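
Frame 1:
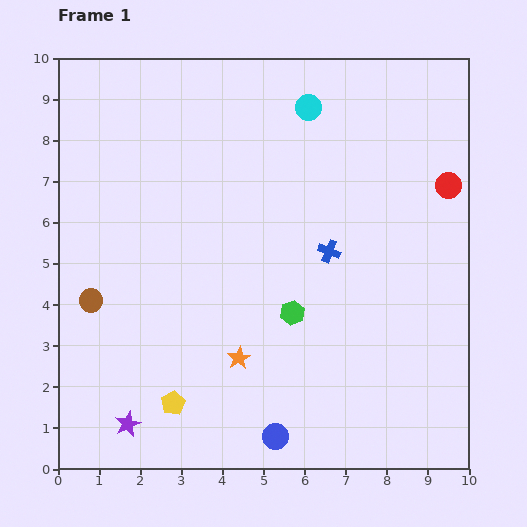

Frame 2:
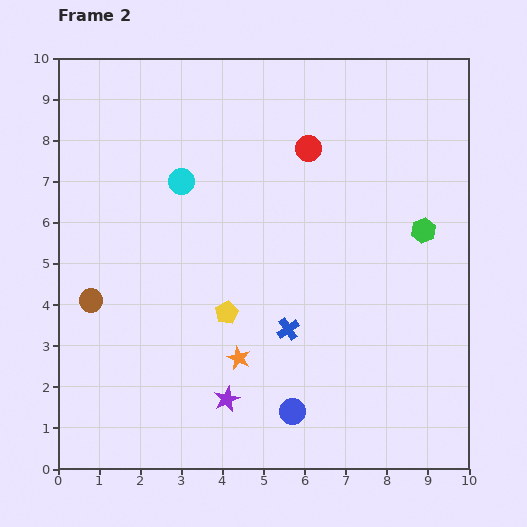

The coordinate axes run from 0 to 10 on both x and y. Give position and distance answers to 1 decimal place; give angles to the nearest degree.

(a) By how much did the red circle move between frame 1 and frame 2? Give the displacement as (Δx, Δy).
(-3.4, 0.9)

The red circle was at (9.5, 6.9) in frame 1 and (6.1, 7.8) in frame 2.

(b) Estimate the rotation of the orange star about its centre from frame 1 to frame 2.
18° counter-clockwise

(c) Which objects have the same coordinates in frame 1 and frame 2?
the brown circle, the orange star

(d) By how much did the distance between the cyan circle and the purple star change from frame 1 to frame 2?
-3.5

Distance in frame 1: 8.9. Distance in frame 2: 5.4.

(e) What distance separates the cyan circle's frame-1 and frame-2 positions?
3.6

The cyan circle moved from (6.1, 8.8) to (3.0, 7.0), a distance of √(3.1² + 1.8²) ≈ 3.6.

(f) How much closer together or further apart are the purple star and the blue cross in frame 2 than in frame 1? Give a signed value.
-4.2

Distance in frame 1: 6.5. Distance in frame 2: 2.3.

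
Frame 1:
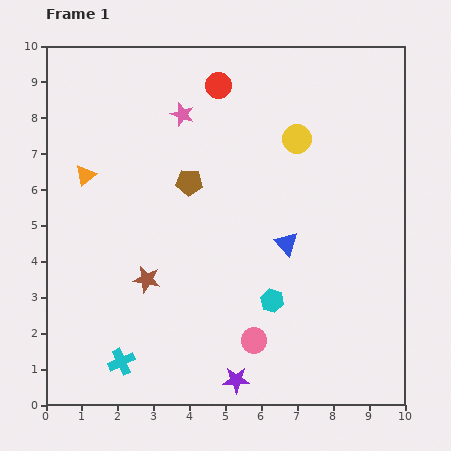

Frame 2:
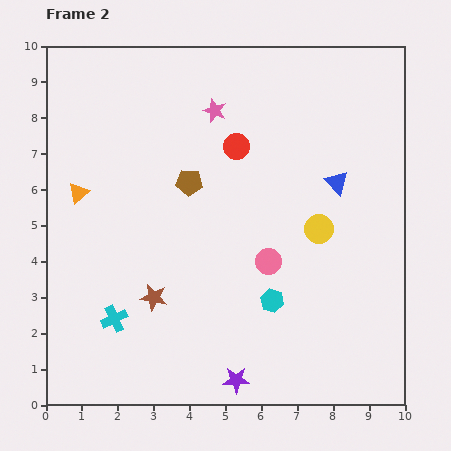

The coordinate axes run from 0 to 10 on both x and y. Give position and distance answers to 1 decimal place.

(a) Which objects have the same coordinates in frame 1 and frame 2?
the brown pentagon, the purple star, the cyan hexagon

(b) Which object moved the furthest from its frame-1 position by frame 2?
the yellow circle

(moved 2.6; next 2.2)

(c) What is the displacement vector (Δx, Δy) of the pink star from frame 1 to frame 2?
(0.9, 0.1)

The pink star was at (3.8, 8.1) in frame 1 and (4.7, 8.2) in frame 2.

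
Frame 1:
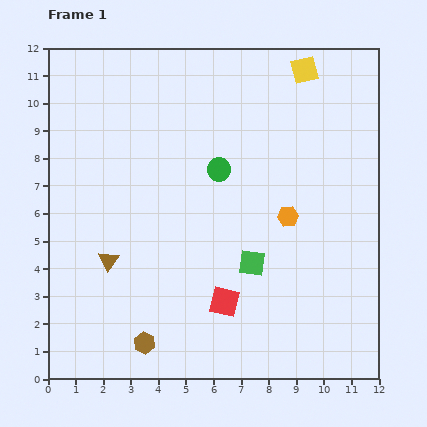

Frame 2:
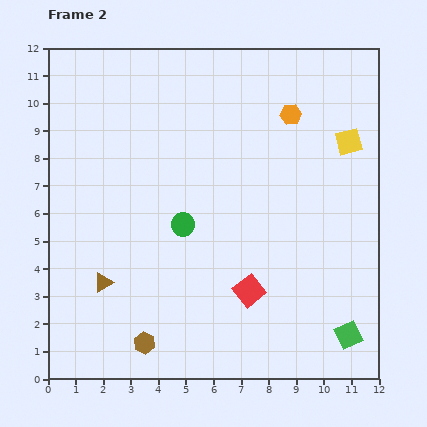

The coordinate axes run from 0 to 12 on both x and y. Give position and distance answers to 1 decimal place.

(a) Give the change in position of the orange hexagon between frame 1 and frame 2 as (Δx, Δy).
(0.1, 3.7)

The orange hexagon was at (8.7, 5.9) in frame 1 and (8.8, 9.6) in frame 2.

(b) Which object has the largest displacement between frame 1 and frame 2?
the green square

(moved 4.4; next 3.7)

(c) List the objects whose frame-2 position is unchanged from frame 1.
the brown hexagon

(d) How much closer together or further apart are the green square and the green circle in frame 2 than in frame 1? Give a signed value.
+3.6

Distance in frame 1: 3.6. Distance in frame 2: 7.2.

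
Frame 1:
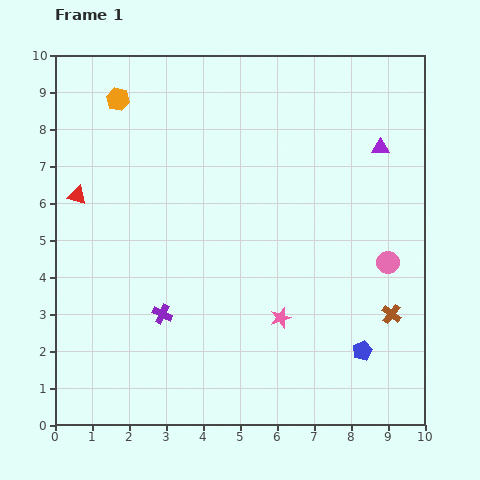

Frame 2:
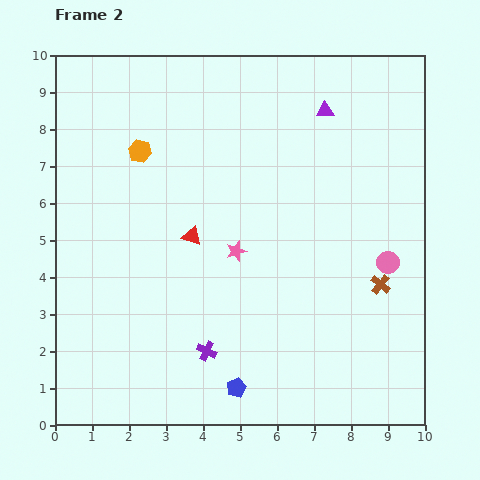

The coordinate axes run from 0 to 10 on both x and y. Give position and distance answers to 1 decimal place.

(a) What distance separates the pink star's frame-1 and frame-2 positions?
2.2

The pink star moved from (6.1, 2.9) to (4.9, 4.7), a distance of √(1.2² + 1.8²) ≈ 2.2.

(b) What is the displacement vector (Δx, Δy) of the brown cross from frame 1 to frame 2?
(-0.3, 0.8)

The brown cross was at (9.1, 3.0) in frame 1 and (8.8, 3.8) in frame 2.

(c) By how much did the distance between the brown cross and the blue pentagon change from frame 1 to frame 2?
+3.5

Distance in frame 1: 1.3. Distance in frame 2: 4.8.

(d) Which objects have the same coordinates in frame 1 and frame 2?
the pink circle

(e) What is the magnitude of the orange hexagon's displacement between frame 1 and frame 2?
1.5

The orange hexagon moved from (1.7, 8.8) to (2.3, 7.4), a distance of √(0.6² + 1.4²) ≈ 1.5.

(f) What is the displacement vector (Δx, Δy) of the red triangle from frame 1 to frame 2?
(3.1, -1.1)

The red triangle was at (0.6, 6.2) in frame 1 and (3.7, 5.1) in frame 2.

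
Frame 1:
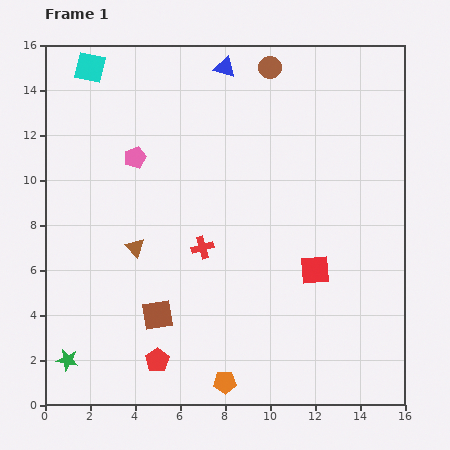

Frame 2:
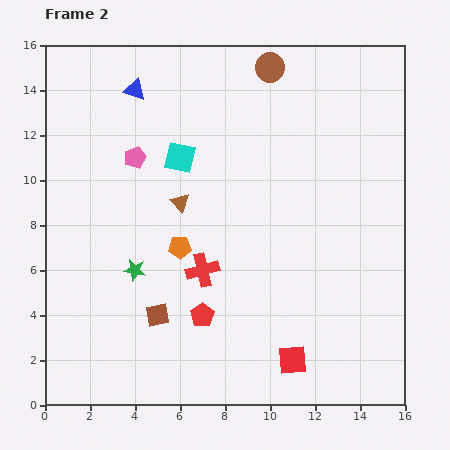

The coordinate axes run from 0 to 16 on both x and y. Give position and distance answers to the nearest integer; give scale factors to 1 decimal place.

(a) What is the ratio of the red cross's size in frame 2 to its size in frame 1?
1.5×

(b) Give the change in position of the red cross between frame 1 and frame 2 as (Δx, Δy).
(0, -1)

The red cross was at (7, 7) in frame 1 and (7, 6) in frame 2.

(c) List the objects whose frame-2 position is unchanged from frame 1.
the pink pentagon, the brown circle, the brown square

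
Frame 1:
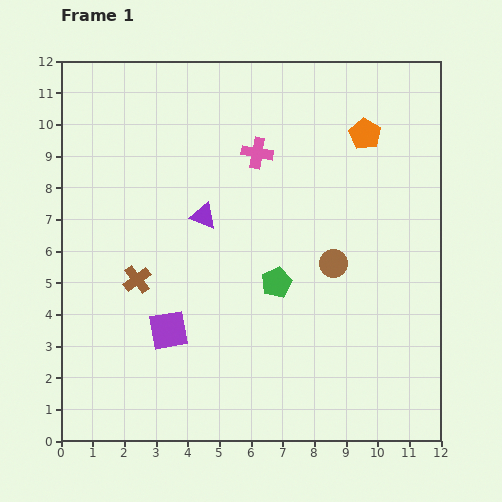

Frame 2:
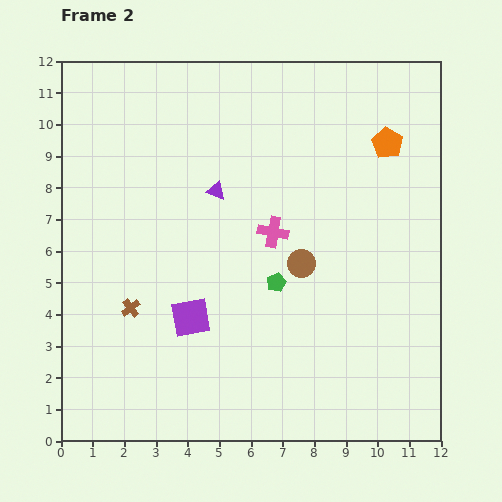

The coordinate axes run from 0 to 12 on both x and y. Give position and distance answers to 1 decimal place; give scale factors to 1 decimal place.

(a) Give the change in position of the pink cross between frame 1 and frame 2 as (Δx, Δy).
(0.5, -2.5)

The pink cross was at (6.2, 9.1) in frame 1 and (6.7, 6.6) in frame 2.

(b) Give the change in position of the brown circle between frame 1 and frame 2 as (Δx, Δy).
(-1.0, 0.0)

The brown circle was at (8.6, 5.6) in frame 1 and (7.6, 5.6) in frame 2.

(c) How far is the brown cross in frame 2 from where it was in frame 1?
0.9

The brown cross moved from (2.4, 5.1) to (2.2, 4.2), a distance of √(0.2² + 0.9²) ≈ 0.9.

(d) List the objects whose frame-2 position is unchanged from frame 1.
the green pentagon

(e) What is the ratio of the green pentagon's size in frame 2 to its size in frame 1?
0.6×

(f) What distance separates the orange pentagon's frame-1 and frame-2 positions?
0.8

The orange pentagon moved from (9.6, 9.7) to (10.3, 9.4), a distance of √(0.7² + 0.3²) ≈ 0.8.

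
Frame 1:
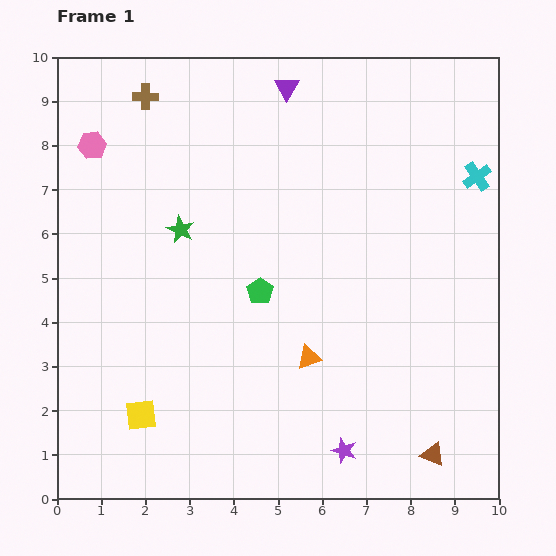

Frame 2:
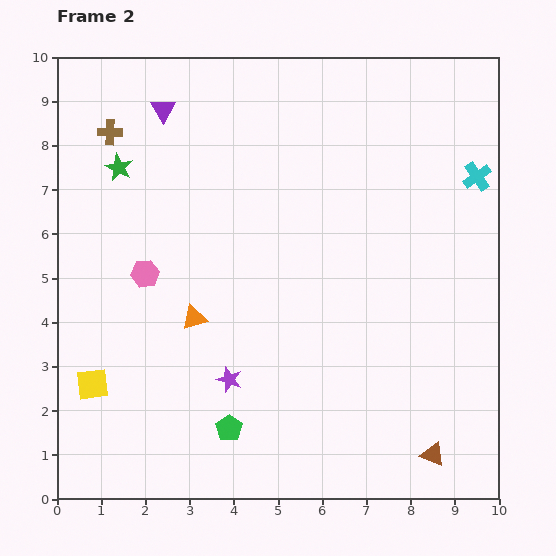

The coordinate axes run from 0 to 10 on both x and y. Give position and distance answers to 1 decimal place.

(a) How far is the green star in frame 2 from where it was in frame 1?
2.0

The green star moved from (2.8, 6.1) to (1.4, 7.5), a distance of √(1.4² + 1.4²) ≈ 2.0.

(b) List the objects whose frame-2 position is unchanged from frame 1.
the brown triangle, the cyan cross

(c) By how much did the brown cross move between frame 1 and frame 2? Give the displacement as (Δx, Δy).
(-0.8, -0.8)

The brown cross was at (2.0, 9.1) in frame 1 and (1.2, 8.3) in frame 2.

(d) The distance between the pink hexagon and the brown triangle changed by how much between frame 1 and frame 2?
-2.7

Distance in frame 1: 10.4. Distance in frame 2: 7.7.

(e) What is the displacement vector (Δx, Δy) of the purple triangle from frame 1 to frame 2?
(-2.8, -0.5)

The purple triangle was at (5.2, 9.3) in frame 1 and (2.4, 8.8) in frame 2.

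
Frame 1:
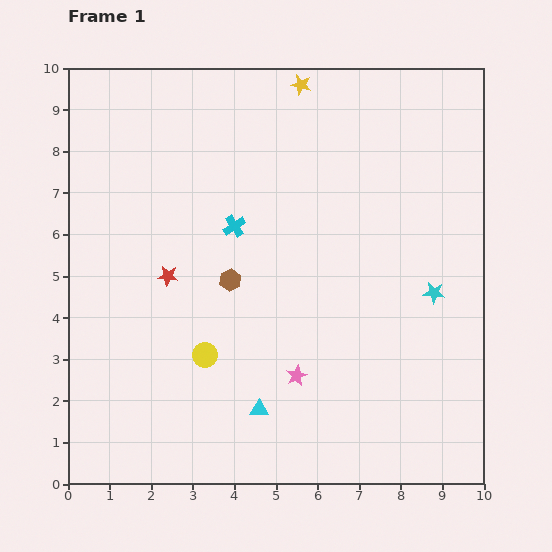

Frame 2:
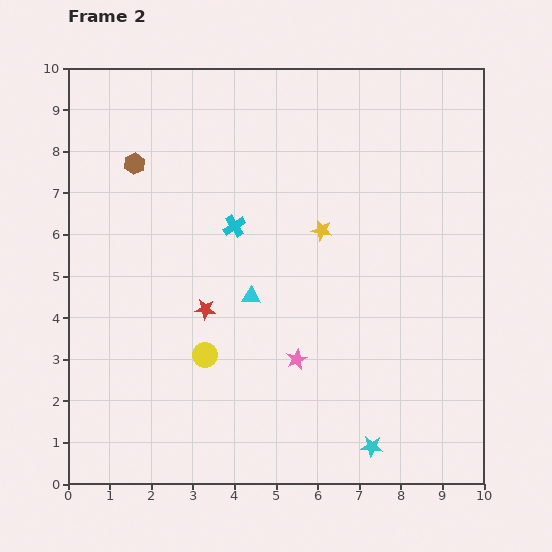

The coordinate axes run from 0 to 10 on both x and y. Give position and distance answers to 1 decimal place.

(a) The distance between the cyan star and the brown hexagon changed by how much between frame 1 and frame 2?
+4.0

Distance in frame 1: 4.9. Distance in frame 2: 8.9.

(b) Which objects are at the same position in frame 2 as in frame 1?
the yellow circle, the cyan cross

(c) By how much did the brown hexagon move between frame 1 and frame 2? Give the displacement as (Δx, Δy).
(-2.3, 2.8)

The brown hexagon was at (3.9, 4.9) in frame 1 and (1.6, 7.7) in frame 2.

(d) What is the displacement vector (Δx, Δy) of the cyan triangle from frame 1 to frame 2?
(-0.2, 2.7)

The cyan triangle was at (4.6, 1.8) in frame 1 and (4.4, 4.5) in frame 2.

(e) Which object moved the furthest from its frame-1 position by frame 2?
the cyan star

(moved 4.0; next 3.6)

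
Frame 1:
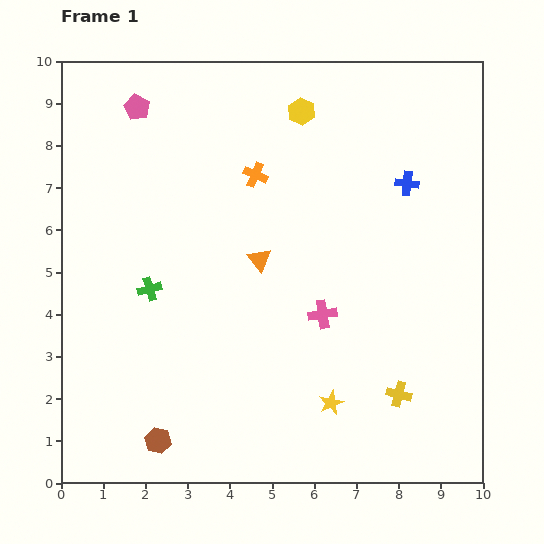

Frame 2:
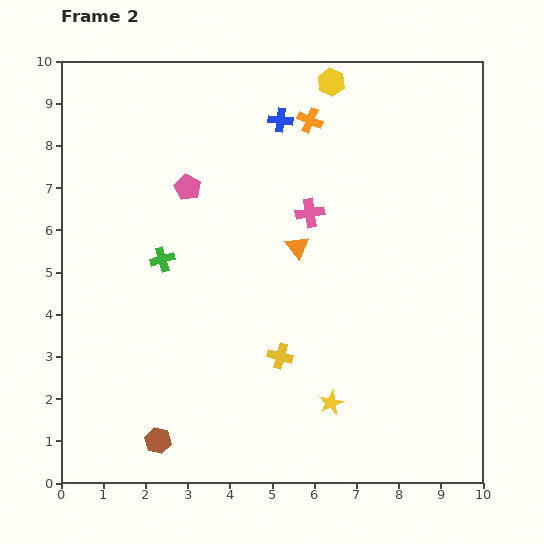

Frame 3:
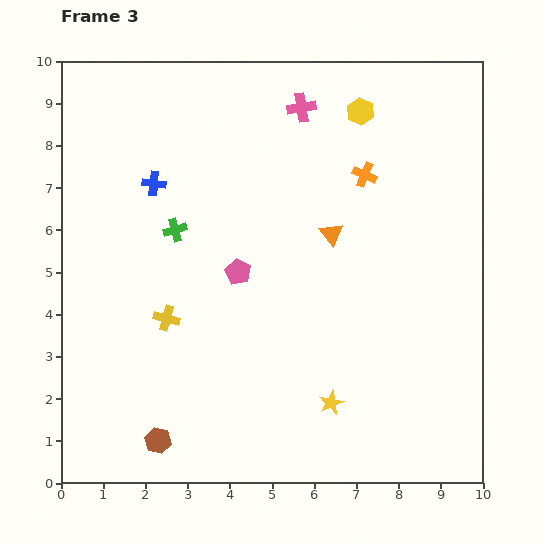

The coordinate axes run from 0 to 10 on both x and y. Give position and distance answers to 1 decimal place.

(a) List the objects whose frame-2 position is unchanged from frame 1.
the yellow star, the brown hexagon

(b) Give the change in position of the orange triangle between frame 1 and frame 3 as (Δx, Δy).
(1.7, 0.6)

The orange triangle was at (4.7, 5.3) in frame 1 and (6.4, 5.9) in frame 3.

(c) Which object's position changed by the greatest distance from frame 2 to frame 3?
the blue cross

(moved 3.4; next 2.8)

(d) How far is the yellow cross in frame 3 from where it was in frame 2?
2.8

The yellow cross moved from (5.2, 3.0) to (2.5, 3.9), a distance of √(2.7² + 0.9²) ≈ 2.8.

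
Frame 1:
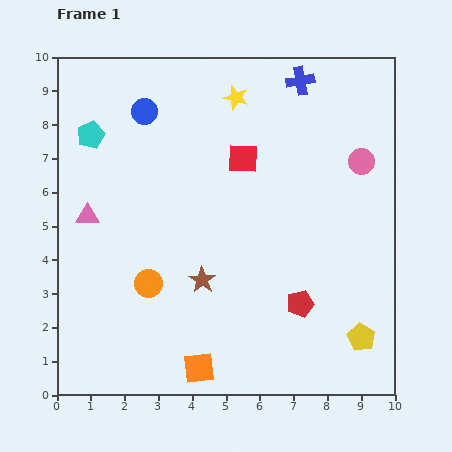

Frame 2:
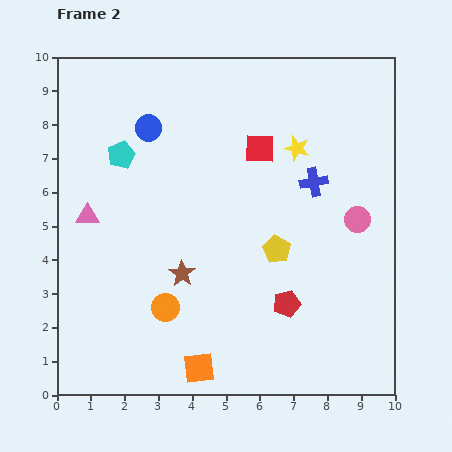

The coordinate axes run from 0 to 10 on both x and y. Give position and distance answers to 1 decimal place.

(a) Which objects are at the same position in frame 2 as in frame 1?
the pink triangle, the orange square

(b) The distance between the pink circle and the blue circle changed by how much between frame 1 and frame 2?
+0.2

Distance in frame 1: 6.6. Distance in frame 2: 6.8.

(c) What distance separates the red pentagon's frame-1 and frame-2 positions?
0.4

The red pentagon moved from (7.2, 2.7) to (6.8, 2.7), a distance of √(0.4² + 0.0²) ≈ 0.4.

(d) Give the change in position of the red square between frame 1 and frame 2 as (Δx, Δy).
(0.5, 0.3)

The red square was at (5.5, 7.0) in frame 1 and (6.0, 7.3) in frame 2.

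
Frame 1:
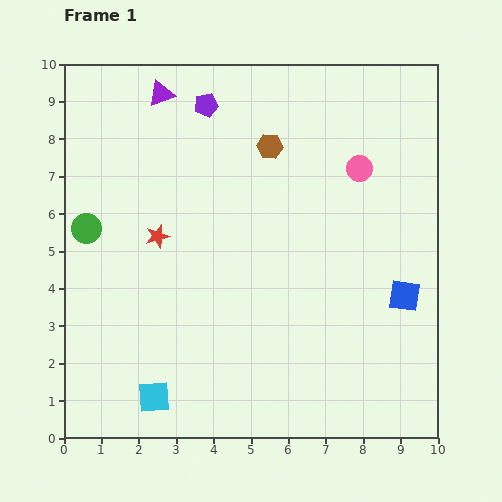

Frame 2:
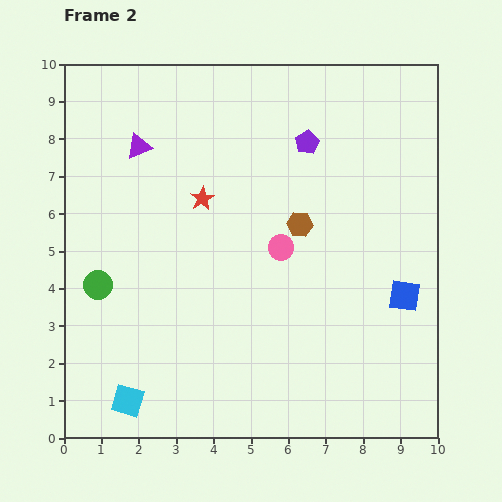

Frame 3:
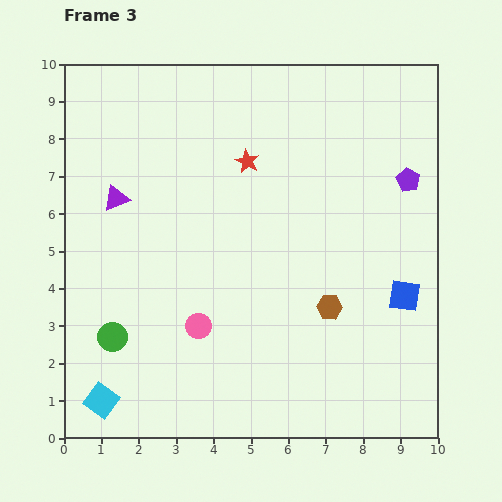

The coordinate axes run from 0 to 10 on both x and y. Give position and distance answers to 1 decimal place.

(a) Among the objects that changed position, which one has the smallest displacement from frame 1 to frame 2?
the cyan square

(moved 0.7)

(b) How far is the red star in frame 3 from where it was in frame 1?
3.1

The red star moved from (2.5, 5.4) to (4.9, 7.4), a distance of √(2.4² + 2.0²) ≈ 3.1.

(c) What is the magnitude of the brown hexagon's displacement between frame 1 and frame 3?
4.6

The brown hexagon moved from (5.5, 7.8) to (7.1, 3.5), a distance of √(1.6² + 4.3²) ≈ 4.6.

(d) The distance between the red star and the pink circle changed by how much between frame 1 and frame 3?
-1.1

Distance in frame 1: 5.7. Distance in frame 3: 4.6.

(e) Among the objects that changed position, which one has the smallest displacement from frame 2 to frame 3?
the cyan square

(moved 0.7)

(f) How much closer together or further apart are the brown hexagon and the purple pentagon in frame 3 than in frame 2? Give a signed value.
+1.8

Distance in frame 2: 2.2. Distance in frame 3: 4.0.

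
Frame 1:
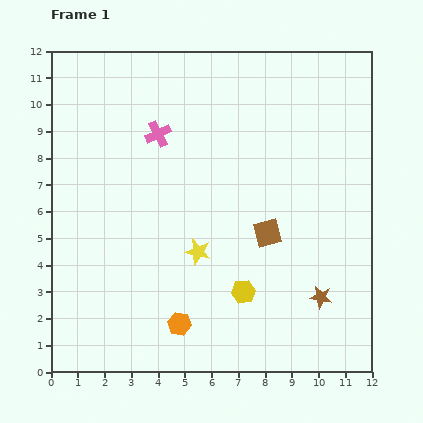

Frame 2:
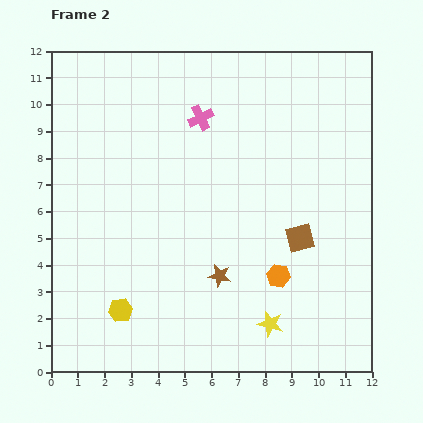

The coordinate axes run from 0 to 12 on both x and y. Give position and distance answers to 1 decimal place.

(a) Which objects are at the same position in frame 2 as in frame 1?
none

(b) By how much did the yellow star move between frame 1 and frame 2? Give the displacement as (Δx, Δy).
(2.7, -2.7)

The yellow star was at (5.5, 4.5) in frame 1 and (8.2, 1.8) in frame 2.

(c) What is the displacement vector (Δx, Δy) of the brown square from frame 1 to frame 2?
(1.2, -0.2)

The brown square was at (8.1, 5.2) in frame 1 and (9.3, 5.0) in frame 2.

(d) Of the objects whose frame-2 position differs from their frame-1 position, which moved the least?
the brown square

(moved 1.2)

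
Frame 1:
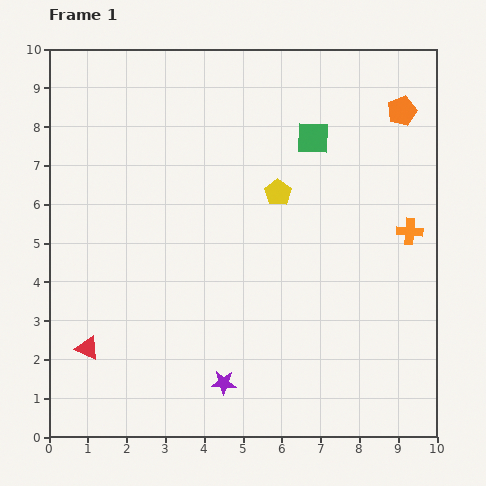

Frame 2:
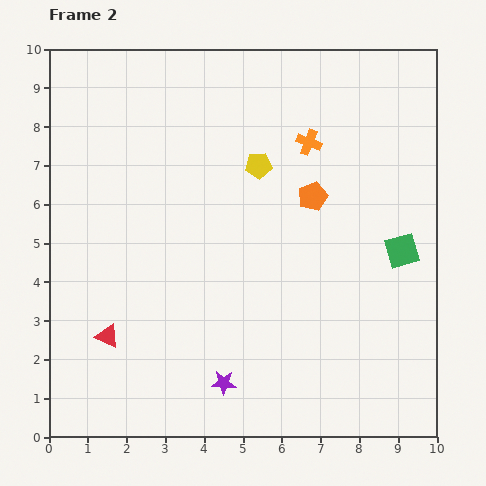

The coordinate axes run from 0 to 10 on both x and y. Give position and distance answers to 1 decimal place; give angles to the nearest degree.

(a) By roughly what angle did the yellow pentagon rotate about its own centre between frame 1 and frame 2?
31° clockwise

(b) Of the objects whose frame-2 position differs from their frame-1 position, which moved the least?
the red triangle

(moved 0.6)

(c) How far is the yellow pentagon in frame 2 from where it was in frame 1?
0.9

The yellow pentagon moved from (5.9, 6.3) to (5.4, 7.0), a distance of √(0.5² + 0.7²) ≈ 0.9.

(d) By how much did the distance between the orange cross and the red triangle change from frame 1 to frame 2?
-1.6

Distance in frame 1: 8.8. Distance in frame 2: 7.2.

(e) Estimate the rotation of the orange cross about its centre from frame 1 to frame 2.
17° clockwise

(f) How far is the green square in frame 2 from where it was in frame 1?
3.7

The green square moved from (6.8, 7.7) to (9.1, 4.8), a distance of √(2.3² + 2.9²) ≈ 3.7.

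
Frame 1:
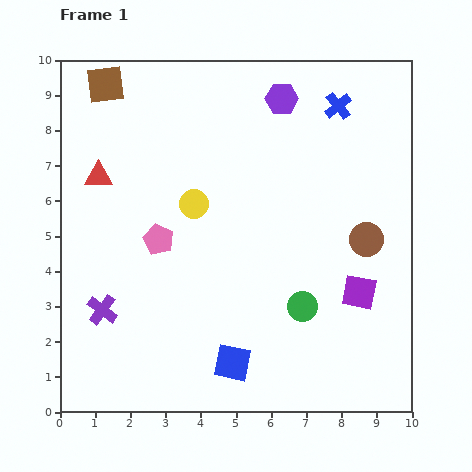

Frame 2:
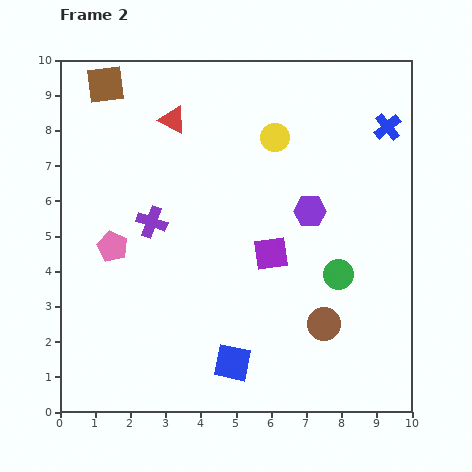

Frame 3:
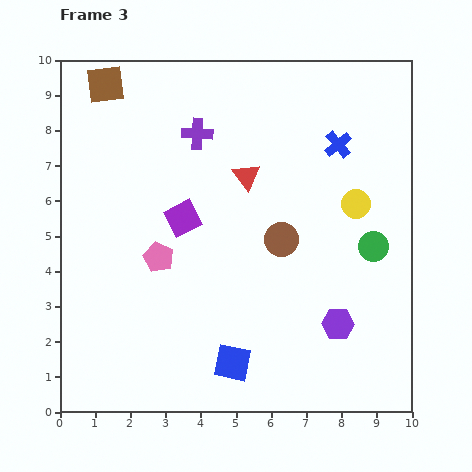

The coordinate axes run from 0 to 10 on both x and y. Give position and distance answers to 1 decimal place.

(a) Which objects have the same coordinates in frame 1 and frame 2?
the blue square, the brown square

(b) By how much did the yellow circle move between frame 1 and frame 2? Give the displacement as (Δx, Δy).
(2.3, 1.9)

The yellow circle was at (3.8, 5.9) in frame 1 and (6.1, 7.8) in frame 2.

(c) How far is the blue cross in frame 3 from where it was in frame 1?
1.1

The blue cross moved from (7.9, 8.7) to (7.9, 7.6), a distance of √(0.0² + 1.1²) ≈ 1.1.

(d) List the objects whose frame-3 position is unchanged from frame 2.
the blue square, the brown square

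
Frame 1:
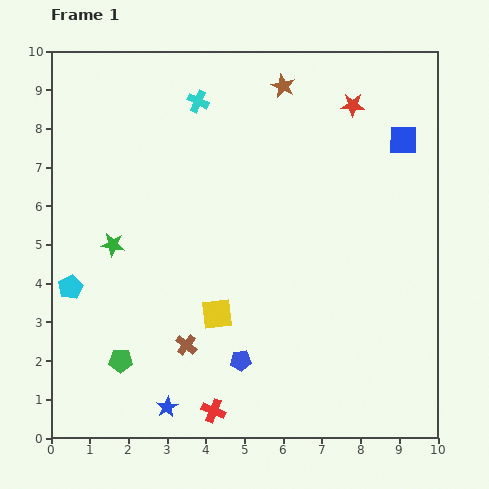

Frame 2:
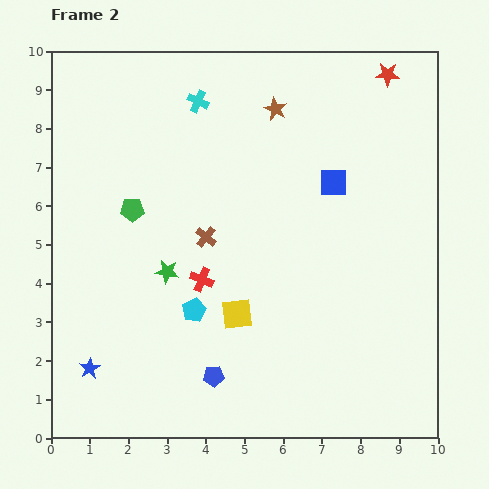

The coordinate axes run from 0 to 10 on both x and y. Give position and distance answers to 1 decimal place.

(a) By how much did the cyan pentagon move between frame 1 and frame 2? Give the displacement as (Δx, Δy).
(3.2, -0.6)

The cyan pentagon was at (0.5, 3.9) in frame 1 and (3.7, 3.3) in frame 2.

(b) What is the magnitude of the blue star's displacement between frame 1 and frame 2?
2.2

The blue star moved from (3.0, 0.8) to (1.0, 1.8), a distance of √(2.0² + 1.0²) ≈ 2.2.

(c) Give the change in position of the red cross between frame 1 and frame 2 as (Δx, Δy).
(-0.3, 3.4)

The red cross was at (4.2, 0.7) in frame 1 and (3.9, 4.1) in frame 2.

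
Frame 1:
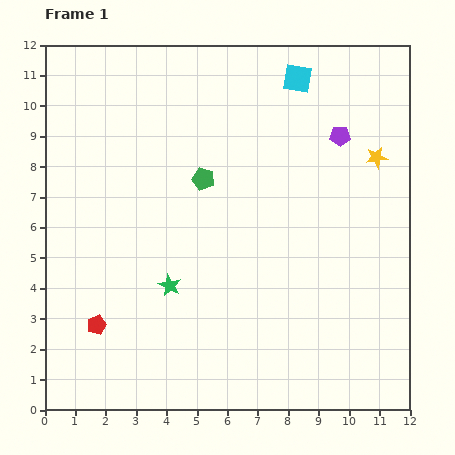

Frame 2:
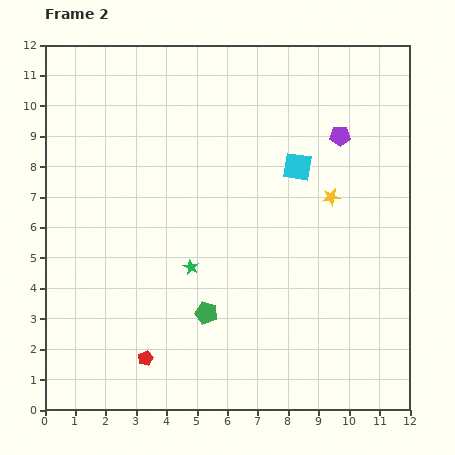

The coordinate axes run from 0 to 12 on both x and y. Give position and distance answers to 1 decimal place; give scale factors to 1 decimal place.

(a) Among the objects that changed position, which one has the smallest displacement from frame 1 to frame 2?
the green star

(moved 0.9)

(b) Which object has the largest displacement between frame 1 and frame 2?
the green pentagon

(moved 4.4; next 2.9)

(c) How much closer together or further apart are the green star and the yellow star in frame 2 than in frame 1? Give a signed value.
-2.9

Distance in frame 1: 8.0. Distance in frame 2: 5.1.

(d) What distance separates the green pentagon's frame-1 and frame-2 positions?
4.4

The green pentagon moved from (5.2, 7.6) to (5.3, 3.2), a distance of √(0.1² + 4.4²) ≈ 4.4.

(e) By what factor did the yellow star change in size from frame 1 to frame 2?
0.8×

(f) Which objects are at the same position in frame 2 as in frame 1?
the purple pentagon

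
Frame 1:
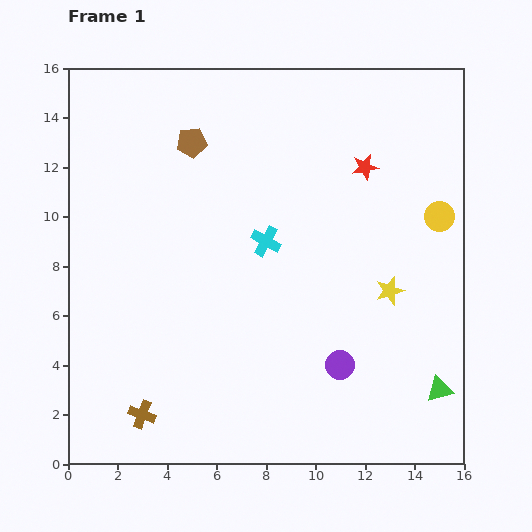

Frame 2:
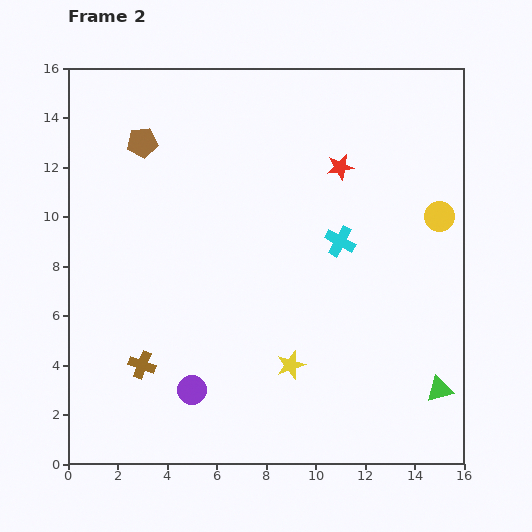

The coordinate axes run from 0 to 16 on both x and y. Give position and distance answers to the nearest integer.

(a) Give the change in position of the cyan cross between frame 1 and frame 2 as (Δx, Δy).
(3, 0)

The cyan cross was at (8, 9) in frame 1 and (11, 9) in frame 2.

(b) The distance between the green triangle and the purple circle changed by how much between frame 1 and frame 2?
+6

Distance in frame 1: 4. Distance in frame 2: 10.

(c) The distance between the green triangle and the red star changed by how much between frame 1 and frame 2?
+1

Distance in frame 1: 9. Distance in frame 2: 10.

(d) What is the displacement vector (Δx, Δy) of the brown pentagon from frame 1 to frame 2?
(-2, 0)

The brown pentagon was at (5, 13) in frame 1 and (3, 13) in frame 2.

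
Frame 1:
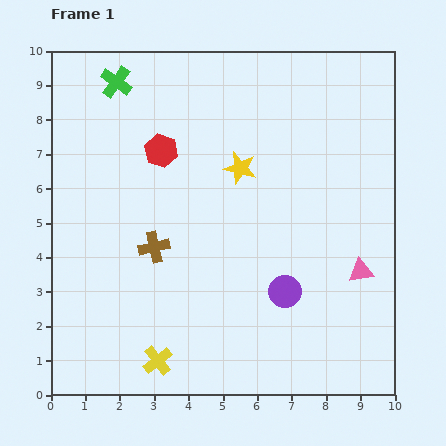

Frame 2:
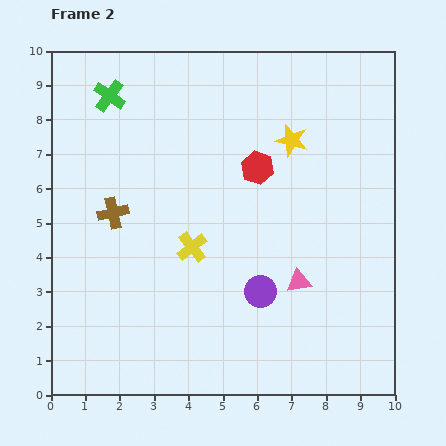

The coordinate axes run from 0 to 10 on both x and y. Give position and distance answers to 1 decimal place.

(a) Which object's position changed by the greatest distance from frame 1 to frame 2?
the yellow cross

(moved 3.4; next 2.8)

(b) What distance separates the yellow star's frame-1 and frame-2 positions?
1.7

The yellow star moved from (5.5, 6.6) to (7.0, 7.4), a distance of √(1.5² + 0.8²) ≈ 1.7.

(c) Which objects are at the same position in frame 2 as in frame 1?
none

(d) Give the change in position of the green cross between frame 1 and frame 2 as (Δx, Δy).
(-0.2, -0.4)

The green cross was at (1.9, 9.1) in frame 1 and (1.7, 8.7) in frame 2.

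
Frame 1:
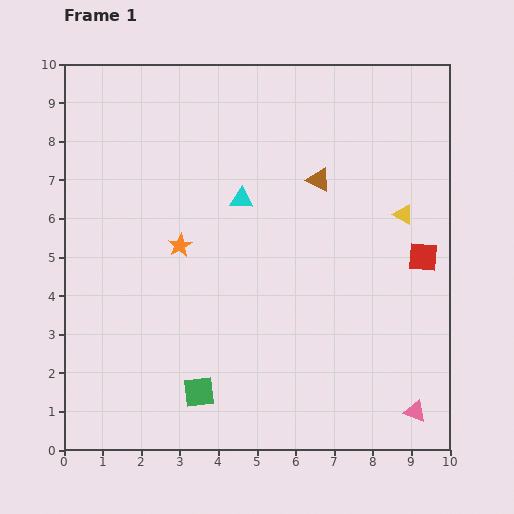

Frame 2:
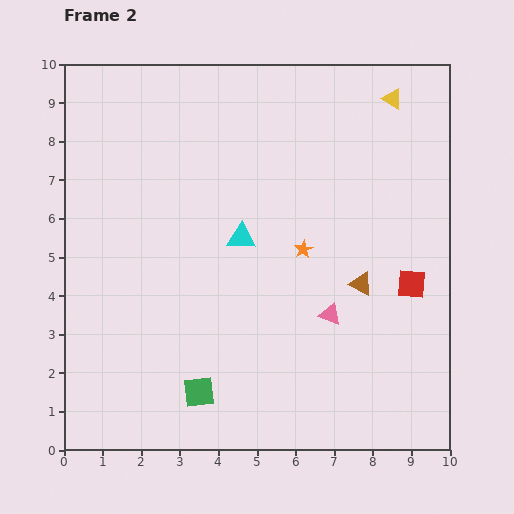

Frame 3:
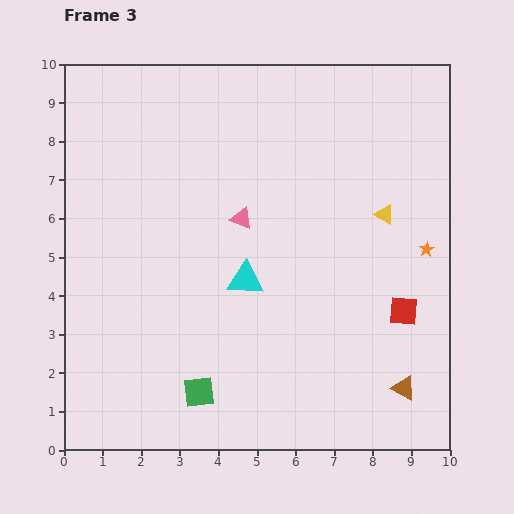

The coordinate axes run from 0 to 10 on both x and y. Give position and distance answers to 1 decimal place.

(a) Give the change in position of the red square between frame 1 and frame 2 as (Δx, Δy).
(-0.3, -0.7)

The red square was at (9.3, 5.0) in frame 1 and (9.0, 4.3) in frame 2.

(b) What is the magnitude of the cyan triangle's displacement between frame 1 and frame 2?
1.0

The cyan triangle moved from (4.6, 6.5) to (4.6, 5.5), a distance of √(0.0² + 1.0²) ≈ 1.0.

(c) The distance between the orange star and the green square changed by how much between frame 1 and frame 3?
+3.2

Distance in frame 1: 3.8. Distance in frame 3: 7.0.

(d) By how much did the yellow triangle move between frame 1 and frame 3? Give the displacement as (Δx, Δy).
(-0.5, 0.0)

The yellow triangle was at (8.8, 6.1) in frame 1 and (8.3, 6.1) in frame 3.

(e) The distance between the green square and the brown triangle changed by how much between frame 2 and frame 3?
+0.3

Distance in frame 2: 5.0. Distance in frame 3: 5.3.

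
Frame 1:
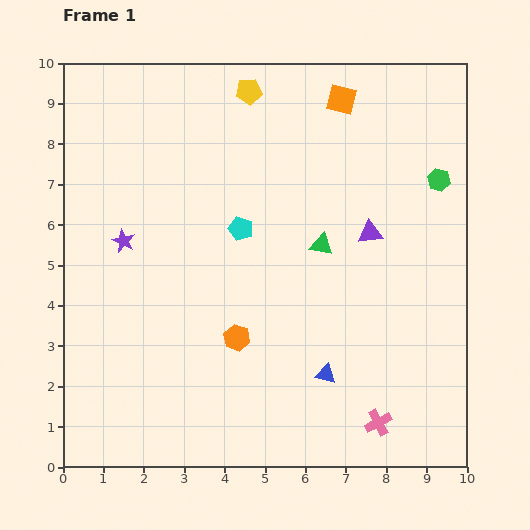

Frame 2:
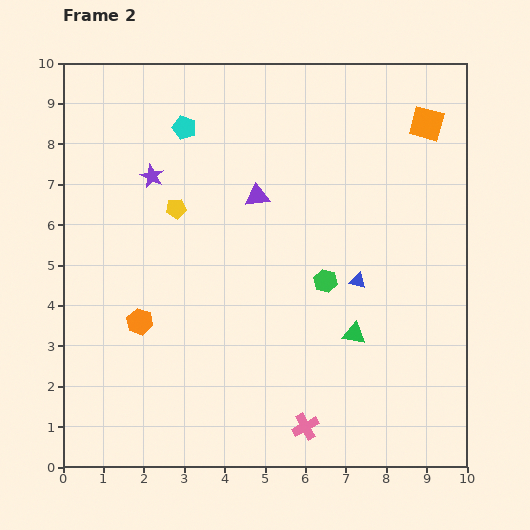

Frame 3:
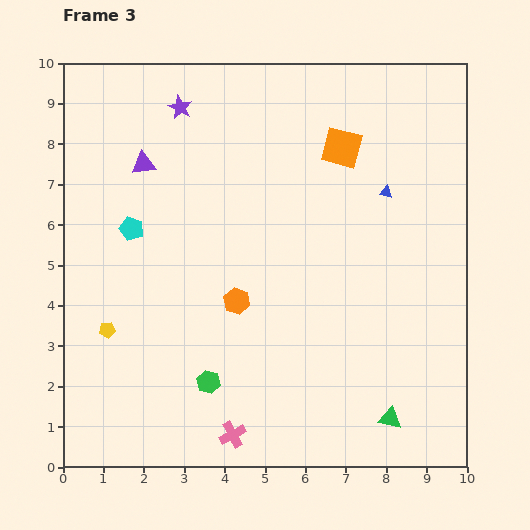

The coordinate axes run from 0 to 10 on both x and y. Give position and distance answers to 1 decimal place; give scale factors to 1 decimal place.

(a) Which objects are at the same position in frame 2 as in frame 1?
none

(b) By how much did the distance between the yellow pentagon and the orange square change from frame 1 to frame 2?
+4.2

Distance in frame 1: 2.3. Distance in frame 2: 6.5.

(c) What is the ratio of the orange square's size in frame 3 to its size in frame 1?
1.3×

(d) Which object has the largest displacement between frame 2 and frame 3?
the green hexagon

(moved 3.8; next 3.4)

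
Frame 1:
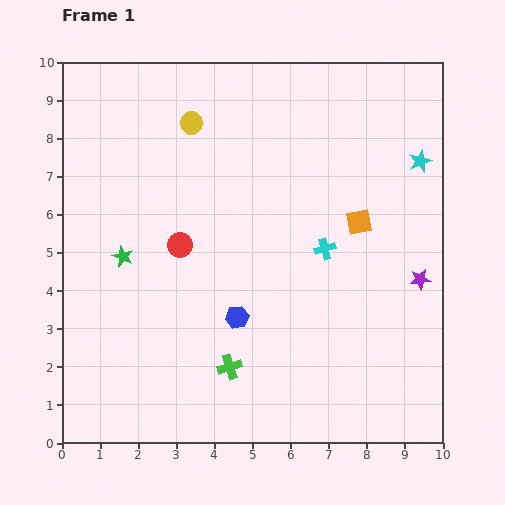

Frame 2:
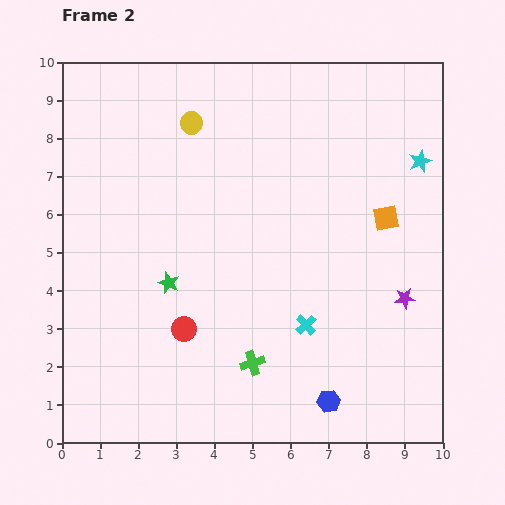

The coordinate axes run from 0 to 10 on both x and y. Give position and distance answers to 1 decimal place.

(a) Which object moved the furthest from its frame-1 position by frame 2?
the blue hexagon

(moved 3.3; next 2.2)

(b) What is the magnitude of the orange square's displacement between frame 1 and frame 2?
0.7

The orange square moved from (7.8, 5.8) to (8.5, 5.9), a distance of √(0.7² + 0.1²) ≈ 0.7.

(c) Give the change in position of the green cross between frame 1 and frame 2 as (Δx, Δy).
(0.6, 0.1)

The green cross was at (4.4, 2.0) in frame 1 and (5.0, 2.1) in frame 2.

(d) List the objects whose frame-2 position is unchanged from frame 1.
the cyan star, the yellow circle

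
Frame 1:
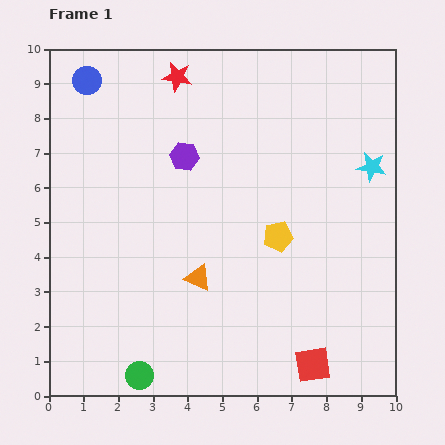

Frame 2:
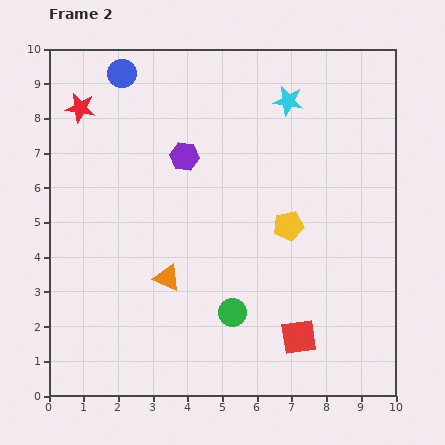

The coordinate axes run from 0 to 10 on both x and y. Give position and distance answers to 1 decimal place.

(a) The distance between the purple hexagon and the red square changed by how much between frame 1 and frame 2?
-0.8

Distance in frame 1: 7.0. Distance in frame 2: 6.2.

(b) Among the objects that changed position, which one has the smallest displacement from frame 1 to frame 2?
the yellow pentagon

(moved 0.4)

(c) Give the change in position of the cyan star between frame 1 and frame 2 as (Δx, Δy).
(-2.4, 1.9)

The cyan star was at (9.3, 6.6) in frame 1 and (6.9, 8.5) in frame 2.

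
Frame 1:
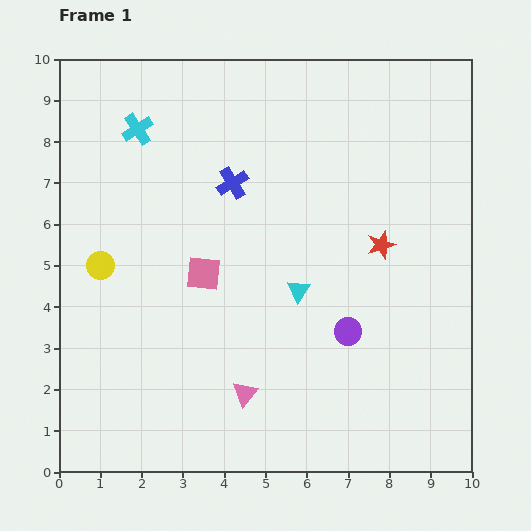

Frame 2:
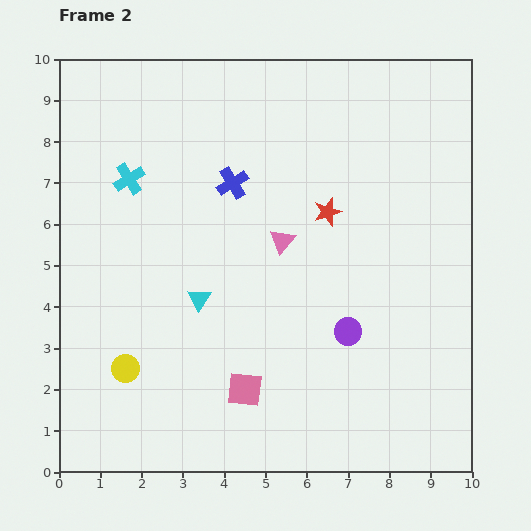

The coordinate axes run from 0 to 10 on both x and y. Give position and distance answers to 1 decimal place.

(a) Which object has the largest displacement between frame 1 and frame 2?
the pink triangle

(moved 3.8; next 3.0)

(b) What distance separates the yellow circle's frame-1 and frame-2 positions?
2.6

The yellow circle moved from (1.0, 5.0) to (1.6, 2.5), a distance of √(0.6² + 2.5²) ≈ 2.6.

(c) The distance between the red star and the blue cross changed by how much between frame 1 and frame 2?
-1.5

Distance in frame 1: 3.9. Distance in frame 2: 2.4.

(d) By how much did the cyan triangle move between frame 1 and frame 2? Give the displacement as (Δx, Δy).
(-2.4, -0.2)

The cyan triangle was at (5.8, 4.4) in frame 1 and (3.4, 4.2) in frame 2.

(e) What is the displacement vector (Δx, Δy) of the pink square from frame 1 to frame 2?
(1.0, -2.8)

The pink square was at (3.5, 4.8) in frame 1 and (4.5, 2.0) in frame 2.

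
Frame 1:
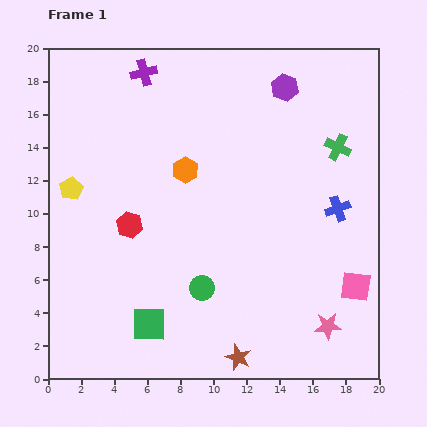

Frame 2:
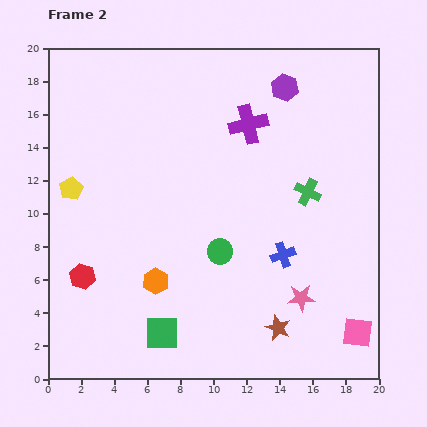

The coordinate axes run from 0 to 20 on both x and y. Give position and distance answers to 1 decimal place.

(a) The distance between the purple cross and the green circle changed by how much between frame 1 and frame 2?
-5.6

Distance in frame 1: 13.5. Distance in frame 2: 7.9.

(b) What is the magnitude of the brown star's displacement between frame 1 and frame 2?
3.0

The brown star moved from (11.5, 1.3) to (13.9, 3.1), a distance of √(2.4² + 1.8²) ≈ 3.0.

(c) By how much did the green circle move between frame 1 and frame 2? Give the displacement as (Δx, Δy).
(1.1, 2.2)

The green circle was at (9.3, 5.5) in frame 1 and (10.4, 7.7) in frame 2.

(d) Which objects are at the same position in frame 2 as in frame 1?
the purple hexagon, the yellow pentagon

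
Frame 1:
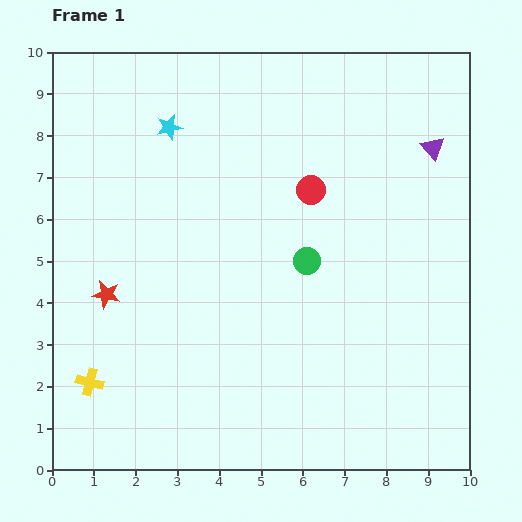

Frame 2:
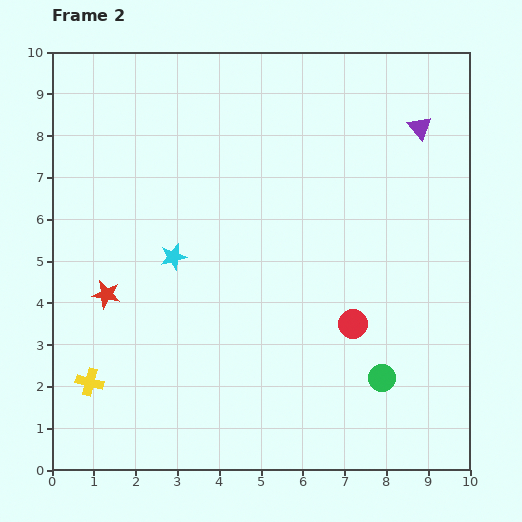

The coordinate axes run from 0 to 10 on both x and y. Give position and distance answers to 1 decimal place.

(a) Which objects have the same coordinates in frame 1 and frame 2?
the yellow cross, the red star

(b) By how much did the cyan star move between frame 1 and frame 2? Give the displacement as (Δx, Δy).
(0.1, -3.1)

The cyan star was at (2.8, 8.2) in frame 1 and (2.9, 5.1) in frame 2.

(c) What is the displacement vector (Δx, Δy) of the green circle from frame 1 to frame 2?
(1.8, -2.8)

The green circle was at (6.1, 5.0) in frame 1 and (7.9, 2.2) in frame 2.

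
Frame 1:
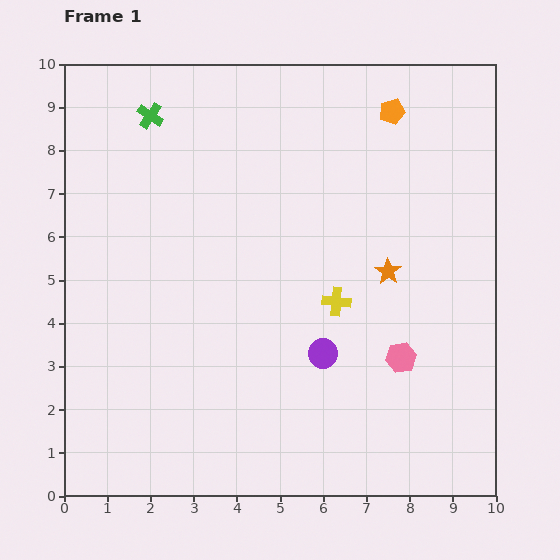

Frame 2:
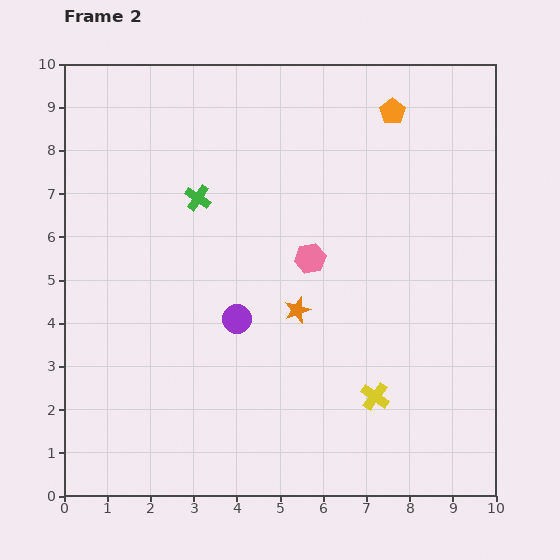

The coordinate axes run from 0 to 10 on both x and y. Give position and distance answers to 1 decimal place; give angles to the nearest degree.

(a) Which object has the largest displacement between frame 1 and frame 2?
the pink hexagon

(moved 3.1; next 2.4)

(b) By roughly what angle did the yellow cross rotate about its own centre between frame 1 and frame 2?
30° clockwise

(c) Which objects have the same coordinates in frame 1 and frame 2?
the orange pentagon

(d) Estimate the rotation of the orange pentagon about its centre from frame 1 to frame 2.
21° counter-clockwise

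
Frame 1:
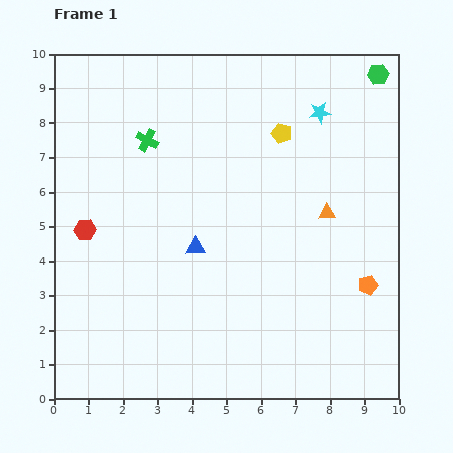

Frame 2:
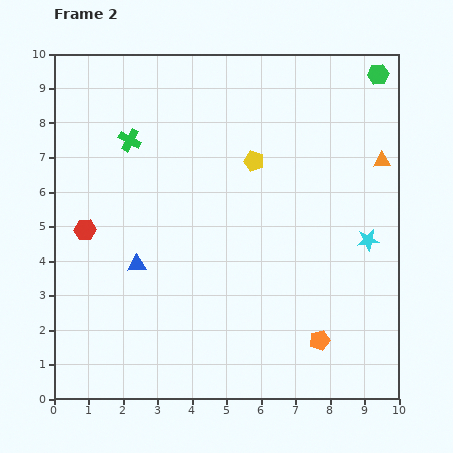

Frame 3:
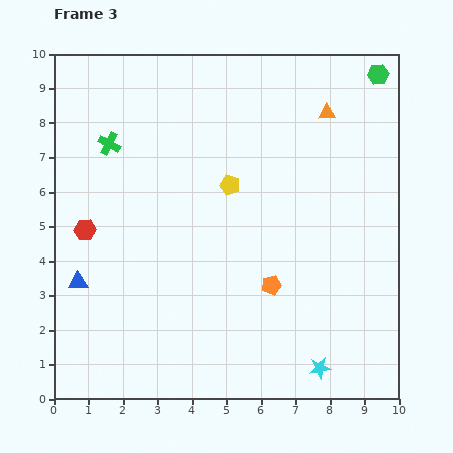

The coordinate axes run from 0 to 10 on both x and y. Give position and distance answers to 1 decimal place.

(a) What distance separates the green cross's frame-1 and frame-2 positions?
0.5

The green cross moved from (2.7, 7.5) to (2.2, 7.5), a distance of √(0.5² + 0.0²) ≈ 0.5.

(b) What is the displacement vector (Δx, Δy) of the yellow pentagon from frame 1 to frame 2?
(-0.8, -0.8)

The yellow pentagon was at (6.6, 7.7) in frame 1 and (5.8, 6.9) in frame 2.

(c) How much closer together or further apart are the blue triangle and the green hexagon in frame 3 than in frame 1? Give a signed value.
+3.3

Distance in frame 1: 7.3. Distance in frame 3: 10.6.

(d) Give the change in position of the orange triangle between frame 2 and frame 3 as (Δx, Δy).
(-1.6, 1.4)

The orange triangle was at (9.5, 6.9) in frame 2 and (7.9, 8.3) in frame 3.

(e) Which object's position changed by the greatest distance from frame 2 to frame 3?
the cyan star

(moved 4.0; next 2.1)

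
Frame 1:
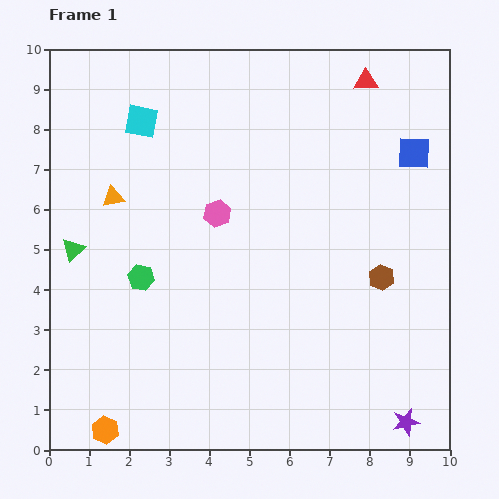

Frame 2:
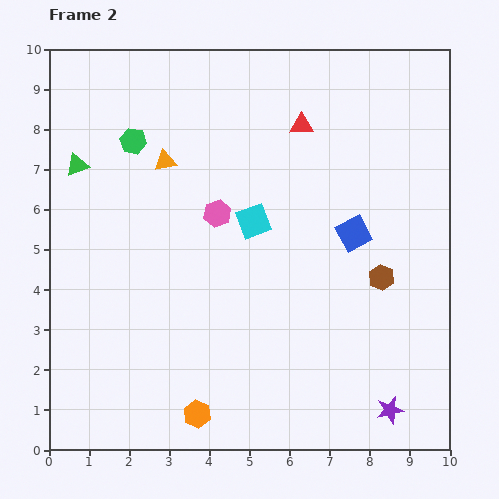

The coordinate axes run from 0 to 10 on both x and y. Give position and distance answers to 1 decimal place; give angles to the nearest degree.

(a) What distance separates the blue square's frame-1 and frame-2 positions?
2.5

The blue square moved from (9.1, 7.4) to (7.6, 5.4), a distance of √(1.5² + 2.0²) ≈ 2.5.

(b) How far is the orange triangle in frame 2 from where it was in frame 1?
1.6

The orange triangle moved from (1.6, 6.3) to (2.9, 7.2), a distance of √(1.3² + 0.9²) ≈ 1.6.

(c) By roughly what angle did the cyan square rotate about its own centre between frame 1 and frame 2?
30° counter-clockwise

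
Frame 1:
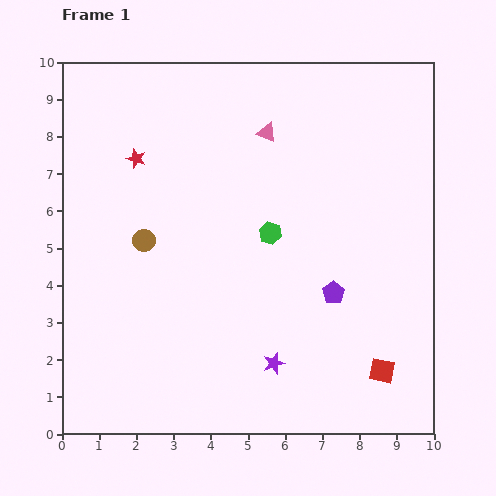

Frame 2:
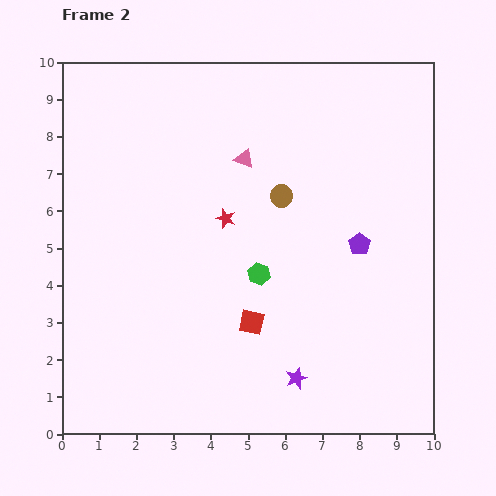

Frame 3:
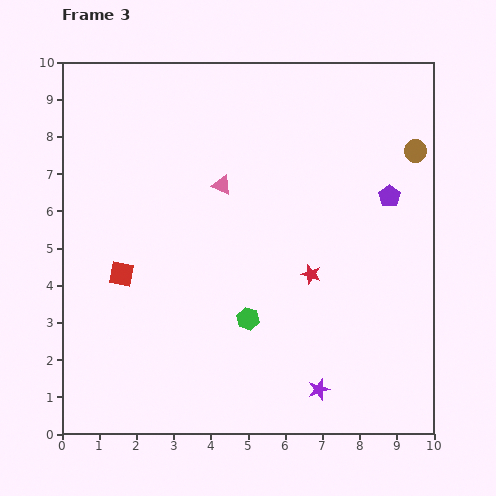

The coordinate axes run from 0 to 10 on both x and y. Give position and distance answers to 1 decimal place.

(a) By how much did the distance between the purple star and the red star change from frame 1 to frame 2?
-1.9

Distance in frame 1: 6.6. Distance in frame 2: 4.7.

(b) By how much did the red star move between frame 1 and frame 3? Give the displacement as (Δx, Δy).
(4.7, -3.1)

The red star was at (2.0, 7.4) in frame 1 and (6.7, 4.3) in frame 3.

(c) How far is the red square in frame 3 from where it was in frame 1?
7.5

The red square moved from (8.6, 1.7) to (1.6, 4.3), a distance of √(7.0² + 2.6²) ≈ 7.5.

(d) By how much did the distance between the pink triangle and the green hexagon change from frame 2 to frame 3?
+0.6

Distance in frame 2: 3.1. Distance in frame 3: 3.7.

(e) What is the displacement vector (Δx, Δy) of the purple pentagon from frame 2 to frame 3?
(0.8, 1.3)

The purple pentagon was at (8.0, 5.1) in frame 2 and (8.8, 6.4) in frame 3.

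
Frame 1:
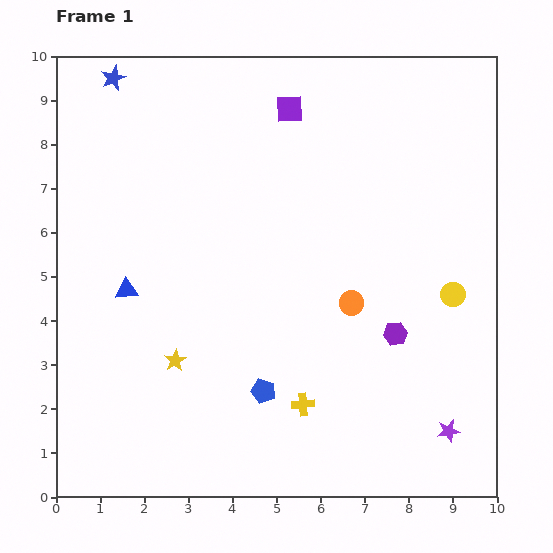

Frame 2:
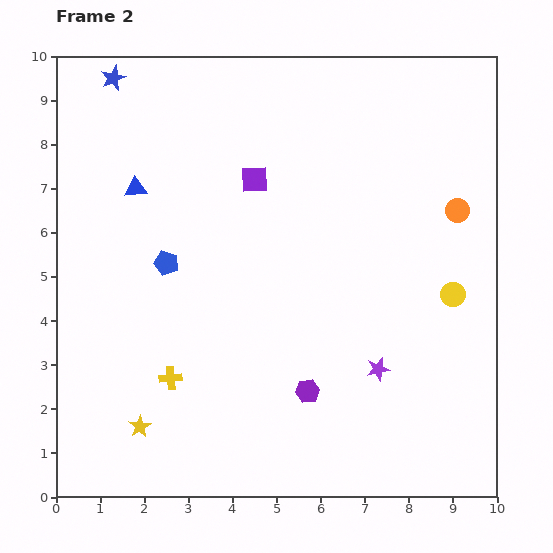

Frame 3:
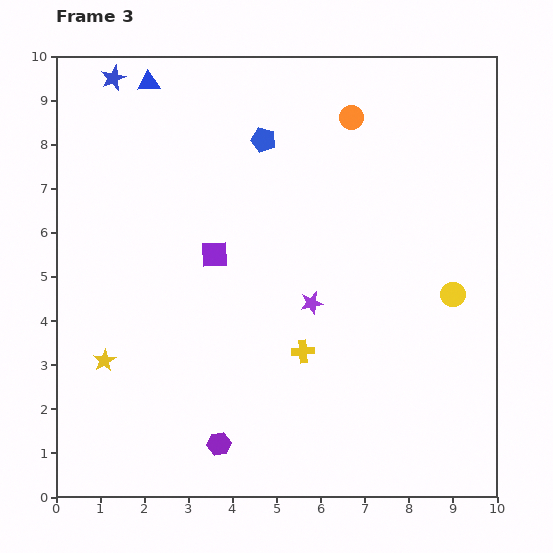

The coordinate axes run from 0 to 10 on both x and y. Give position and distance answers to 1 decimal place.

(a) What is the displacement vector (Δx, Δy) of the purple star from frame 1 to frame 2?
(-1.6, 1.4)

The purple star was at (8.9, 1.5) in frame 1 and (7.3, 2.9) in frame 2.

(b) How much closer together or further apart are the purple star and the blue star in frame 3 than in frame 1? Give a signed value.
-4.2

Distance in frame 1: 11.0. Distance in frame 3: 6.8.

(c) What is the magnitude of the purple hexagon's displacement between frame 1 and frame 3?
4.7

The purple hexagon moved from (7.7, 3.7) to (3.7, 1.2), a distance of √(4.0² + 2.5²) ≈ 4.7.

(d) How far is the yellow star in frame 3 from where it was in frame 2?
1.7

The yellow star moved from (1.9, 1.6) to (1.1, 3.1), a distance of √(0.8² + 1.5²) ≈ 1.7.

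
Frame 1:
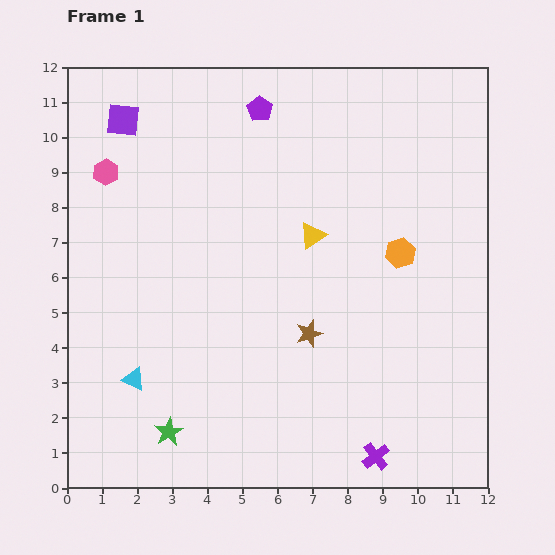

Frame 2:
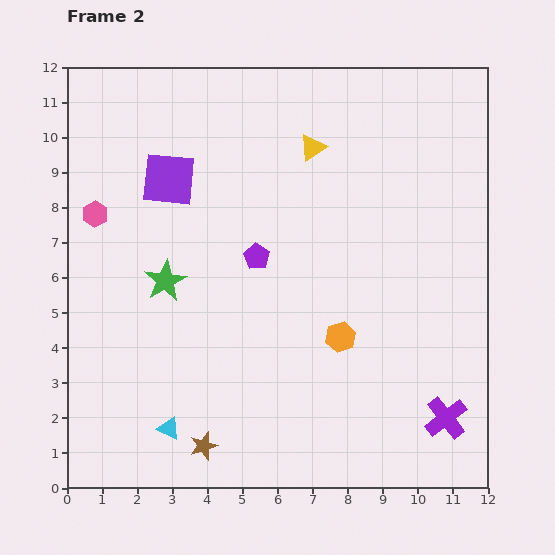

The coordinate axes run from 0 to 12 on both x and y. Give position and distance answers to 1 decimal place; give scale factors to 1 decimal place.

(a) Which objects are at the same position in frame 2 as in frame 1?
none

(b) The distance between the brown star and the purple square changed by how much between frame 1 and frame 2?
-0.4

Distance in frame 1: 8.1. Distance in frame 2: 7.7.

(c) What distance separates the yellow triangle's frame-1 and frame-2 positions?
2.5

The yellow triangle moved from (7.0, 7.2) to (7.0, 9.7), a distance of √(0.0² + 2.5²) ≈ 2.5.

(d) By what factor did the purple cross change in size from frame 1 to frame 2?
1.6×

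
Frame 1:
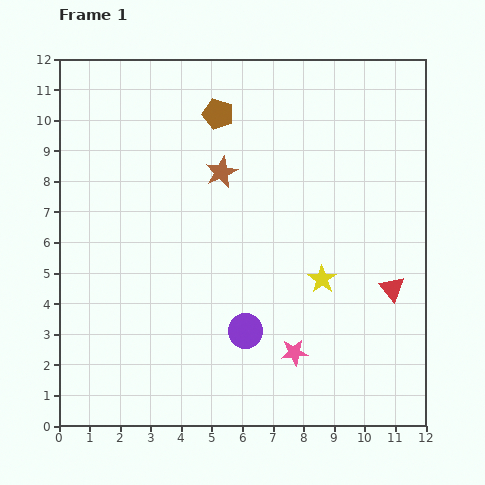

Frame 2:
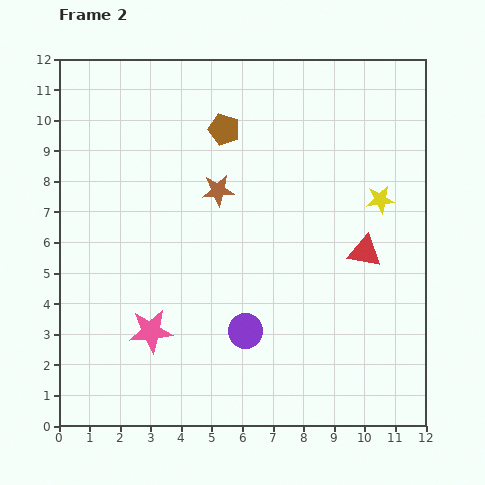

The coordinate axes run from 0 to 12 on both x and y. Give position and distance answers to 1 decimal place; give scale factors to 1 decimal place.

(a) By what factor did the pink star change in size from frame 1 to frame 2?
1.6×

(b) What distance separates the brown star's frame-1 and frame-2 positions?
0.6

The brown star moved from (5.3, 8.3) to (5.2, 7.7), a distance of √(0.1² + 0.6²) ≈ 0.6.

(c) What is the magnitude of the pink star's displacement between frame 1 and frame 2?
4.8

The pink star moved from (7.7, 2.4) to (3.0, 3.1), a distance of √(4.7² + 0.7²) ≈ 4.8.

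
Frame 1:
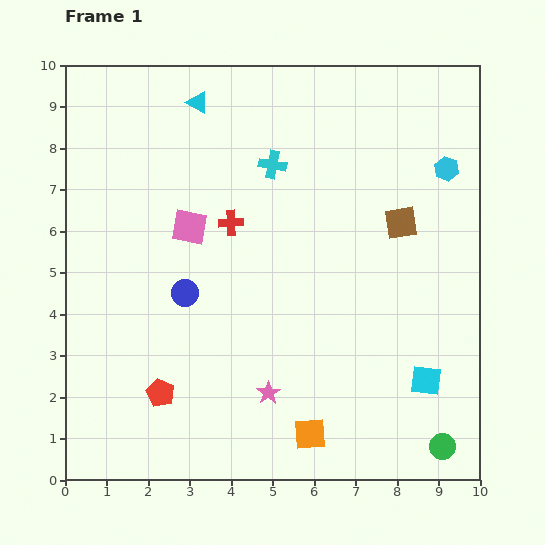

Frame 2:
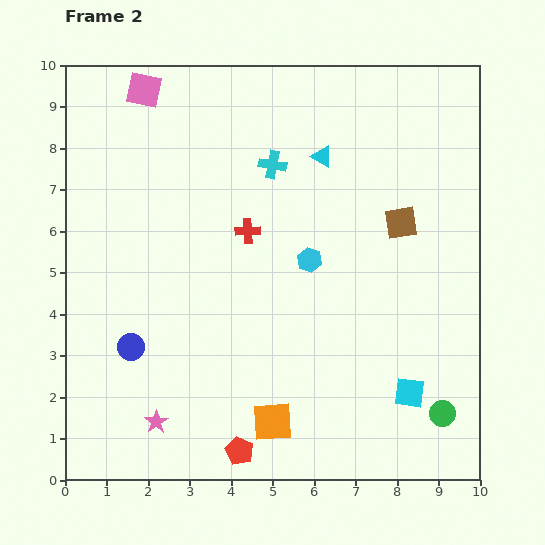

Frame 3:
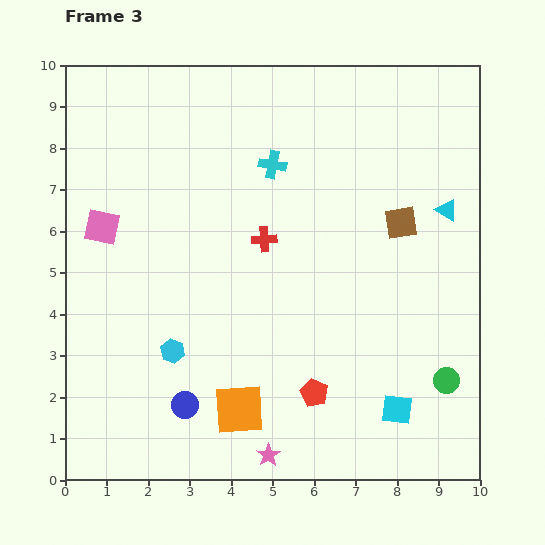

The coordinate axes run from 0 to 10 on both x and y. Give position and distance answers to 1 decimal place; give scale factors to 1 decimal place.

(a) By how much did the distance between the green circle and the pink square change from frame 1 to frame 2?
+2.5

Distance in frame 1: 8.1. Distance in frame 2: 10.6.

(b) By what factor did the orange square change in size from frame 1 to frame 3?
1.6×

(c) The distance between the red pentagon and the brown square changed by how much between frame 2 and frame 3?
-2.1

Distance in frame 2: 6.7. Distance in frame 3: 4.6.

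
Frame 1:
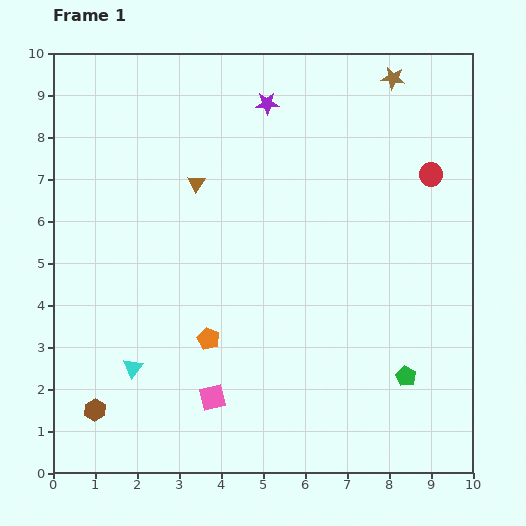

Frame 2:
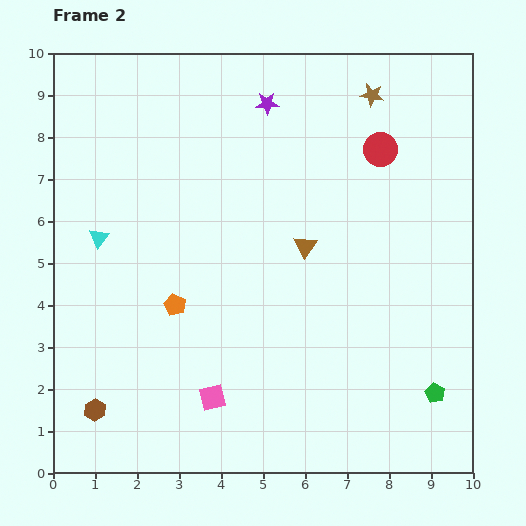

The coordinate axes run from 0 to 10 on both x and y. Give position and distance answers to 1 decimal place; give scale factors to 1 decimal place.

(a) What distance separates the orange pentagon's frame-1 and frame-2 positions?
1.1

The orange pentagon moved from (3.7, 3.2) to (2.9, 4.0), a distance of √(0.8² + 0.8²) ≈ 1.1.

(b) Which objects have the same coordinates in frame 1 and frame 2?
the purple star, the brown hexagon, the pink square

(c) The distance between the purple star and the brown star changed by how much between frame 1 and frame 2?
-0.6

Distance in frame 1: 3.1. Distance in frame 2: 2.5.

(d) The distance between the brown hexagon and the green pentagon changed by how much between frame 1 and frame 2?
+0.7

Distance in frame 1: 7.4. Distance in frame 2: 8.1.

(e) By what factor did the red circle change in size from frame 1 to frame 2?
1.5×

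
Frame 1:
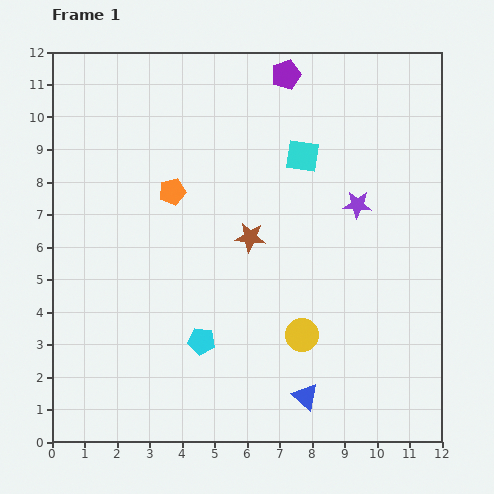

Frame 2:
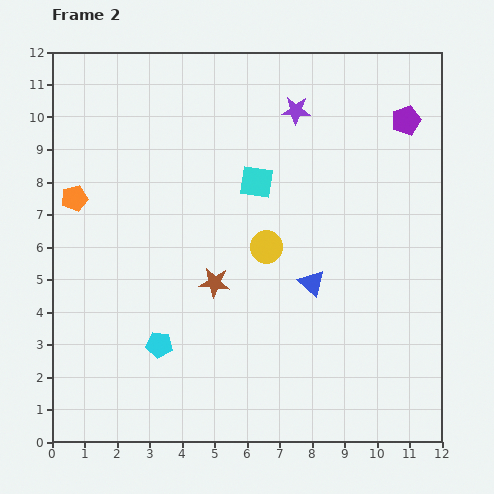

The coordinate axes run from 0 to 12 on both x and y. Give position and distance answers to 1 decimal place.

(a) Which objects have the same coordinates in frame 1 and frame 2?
none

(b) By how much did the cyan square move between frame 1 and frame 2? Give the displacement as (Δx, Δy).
(-1.4, -0.8)

The cyan square was at (7.7, 8.8) in frame 1 and (6.3, 8.0) in frame 2.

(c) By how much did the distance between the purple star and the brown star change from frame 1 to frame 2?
+2.5

Distance in frame 1: 3.4. Distance in frame 2: 5.9.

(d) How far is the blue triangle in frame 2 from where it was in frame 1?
3.5

The blue triangle moved from (7.8, 1.4) to (8.0, 4.9), a distance of √(0.2² + 3.5²) ≈ 3.5.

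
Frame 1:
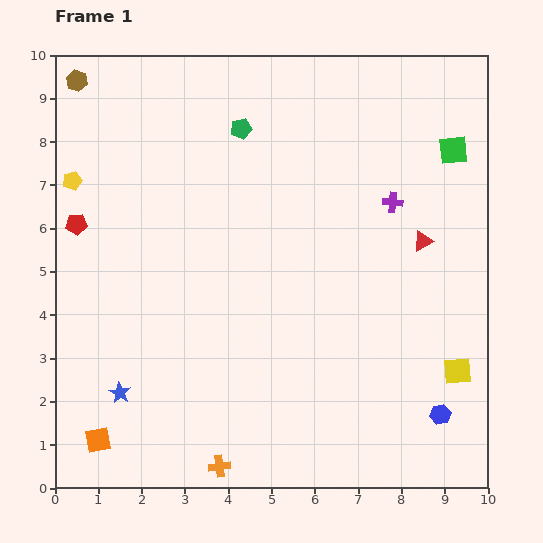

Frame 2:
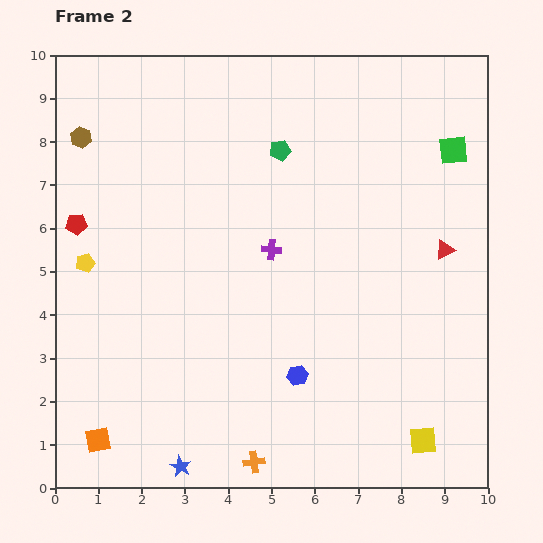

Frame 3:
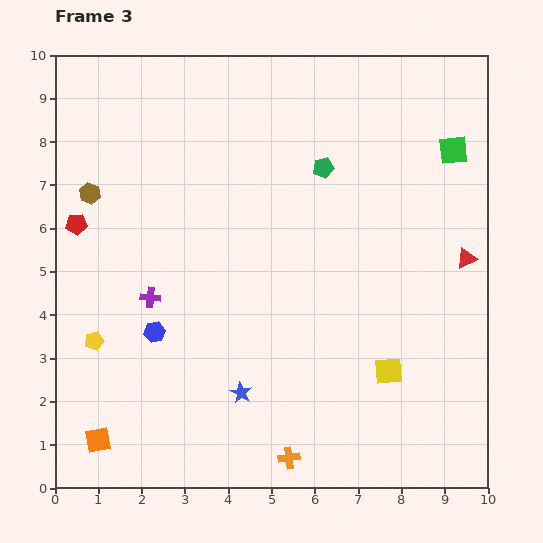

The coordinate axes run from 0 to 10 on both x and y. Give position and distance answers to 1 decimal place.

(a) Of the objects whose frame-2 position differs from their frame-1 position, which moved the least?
the red triangle

(moved 0.5)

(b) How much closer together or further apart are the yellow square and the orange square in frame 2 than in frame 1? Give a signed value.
-1.0

Distance in frame 1: 8.5. Distance in frame 2: 7.5.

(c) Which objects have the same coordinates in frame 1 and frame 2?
the green square, the red pentagon, the orange square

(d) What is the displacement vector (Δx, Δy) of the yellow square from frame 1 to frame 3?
(-1.6, 0.0)

The yellow square was at (9.3, 2.7) in frame 1 and (7.7, 2.7) in frame 3.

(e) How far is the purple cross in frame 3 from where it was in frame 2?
3.0

The purple cross moved from (5.0, 5.5) to (2.2, 4.4), a distance of √(2.8² + 1.1²) ≈ 3.0.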